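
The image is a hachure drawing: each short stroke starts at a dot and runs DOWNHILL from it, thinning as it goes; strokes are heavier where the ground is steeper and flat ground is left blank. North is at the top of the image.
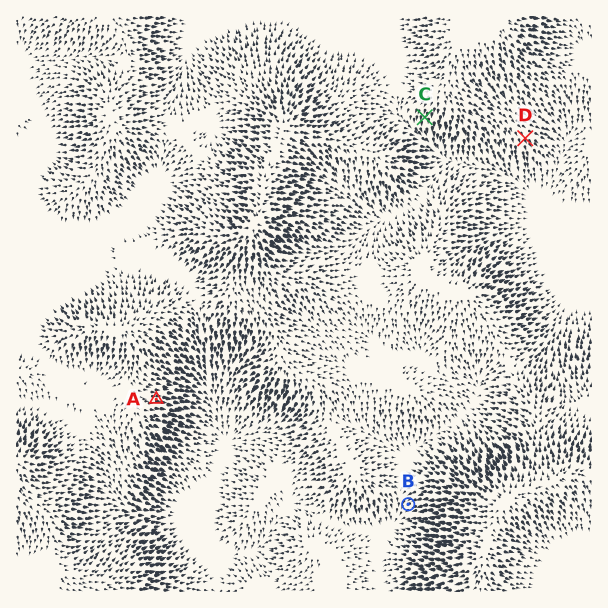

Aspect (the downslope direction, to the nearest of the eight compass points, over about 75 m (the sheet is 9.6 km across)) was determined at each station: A E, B SW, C S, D SE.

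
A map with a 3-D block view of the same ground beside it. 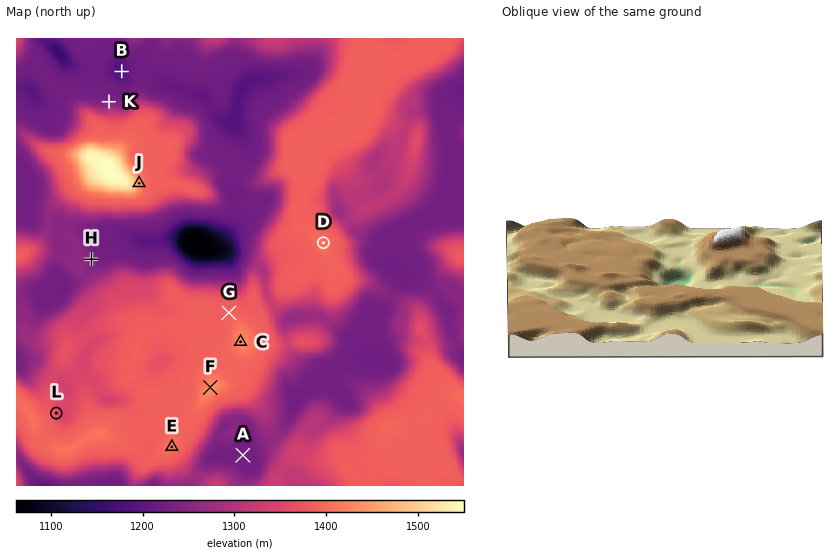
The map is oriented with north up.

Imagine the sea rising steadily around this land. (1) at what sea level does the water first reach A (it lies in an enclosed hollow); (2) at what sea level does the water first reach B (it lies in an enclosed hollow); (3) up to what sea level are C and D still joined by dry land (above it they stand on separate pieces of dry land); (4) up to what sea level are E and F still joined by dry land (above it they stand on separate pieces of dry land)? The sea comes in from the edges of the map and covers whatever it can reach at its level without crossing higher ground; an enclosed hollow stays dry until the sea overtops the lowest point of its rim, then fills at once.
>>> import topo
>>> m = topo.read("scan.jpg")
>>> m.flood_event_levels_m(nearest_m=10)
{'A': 1260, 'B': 1220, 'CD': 1330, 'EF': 1390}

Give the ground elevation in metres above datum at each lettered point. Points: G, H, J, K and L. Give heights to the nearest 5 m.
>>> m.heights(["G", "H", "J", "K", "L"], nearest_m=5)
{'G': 1385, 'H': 1240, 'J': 1445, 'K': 1240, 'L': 1365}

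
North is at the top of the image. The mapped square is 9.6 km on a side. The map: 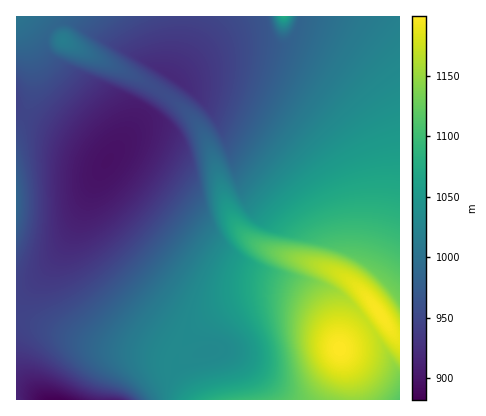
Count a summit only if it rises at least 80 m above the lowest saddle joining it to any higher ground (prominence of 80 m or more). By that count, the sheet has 1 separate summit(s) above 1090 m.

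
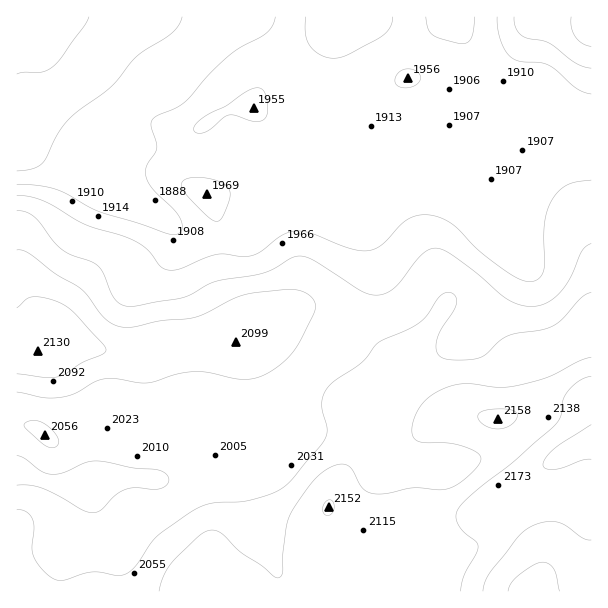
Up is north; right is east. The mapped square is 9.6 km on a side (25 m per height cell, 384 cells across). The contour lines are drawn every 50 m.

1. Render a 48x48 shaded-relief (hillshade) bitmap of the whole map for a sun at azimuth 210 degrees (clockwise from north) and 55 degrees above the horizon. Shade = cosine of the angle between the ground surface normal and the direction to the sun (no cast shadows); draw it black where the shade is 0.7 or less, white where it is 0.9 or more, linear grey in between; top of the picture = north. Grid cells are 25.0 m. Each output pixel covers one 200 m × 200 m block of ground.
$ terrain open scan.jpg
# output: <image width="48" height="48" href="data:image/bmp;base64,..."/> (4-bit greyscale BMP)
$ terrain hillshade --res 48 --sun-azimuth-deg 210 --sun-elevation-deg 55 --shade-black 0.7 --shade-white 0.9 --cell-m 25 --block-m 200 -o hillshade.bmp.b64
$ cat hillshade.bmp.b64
<image width="48" height="48" href="data:image/bmp;base64,Qk32BAAAAAAAAHYAAAAoAAAAMAAAADAAAAABAAQAAAAAAIAEAAATCwAAEwsAABAAAAAAAAAAAAAAABEREQAiIiIAMzMzAERERABVVVUAZmZmAHd3dwCIiIgAmZmZAKqqqgC7u7sAzMzMAN3d3QDu7u4A////AFVnd3d4mZmZmIiImZmZmZmZmaqZiIiIiFVnd3d4mZmZmIiJmZqZmZmZmZmYiIiId2Znd2Z4iIiZiHeJmqqpmZmZmZmId4h3Znd3d3d4mIiIh2eJqruqmZmZqquoiIdmVYh3h3eJmHd3dmeJq7uqqqqqu8y6h3ZVVXd3eIiZh3ZmZWeJq7upqqq7u8y6l2VVVlVmd4mZh2ZlVWeImaqYiJmZmaqqmHZmZ0RWeJmId3dlVWd3eJmHZmd3Z3d5mZiIiEV4iZmIiIiHZmZmd3dlVVZmVmVniquqmXmqqZmZmZmYd3Znd3ZVVniHd3dmeKvLurzcuqu7qqmYiIiIiHZVZ5mZmZmHd4m7u+7bqry7qZmZmZmZmYdmeJqqqru7mHeJq+24iaqZiJmZmZmqqpmIiZqru83duodmibqGaIh3iJmZmaqqqqqZmZmqu83cuph2eIh3iYd4mZmZmru7qqqqmZmZqrupiImYiZqruqmqu6qqq7u6qqqpmZmYiIhlVXiZqd3dy7vN3Lu7zMu6mZmZmZmYdmVDNFZ4iO7ty83u3MzM3cy6mZiIiJmYZUQ0VmZmZd3Lu83dy7zN3cy6qZiIiImIdlRWeId2VLqqqruqqqu8zMu6qZmImZiIdmVniId3ZYmZmYdmeImaqqmqmZmZmYiIiHd4h3d3h4iIhkM0VmZ4iIiJiJmZmHeIiZiIdlZoiYiHZCIjRERWZ3d4iJmZd3d4mZmYdVVniZh2QyI0QzNFZmd3d4iHZmeImZmHZERXiIhkMjNVVERWZVVVZmZlVmeImId1QzRnd3ZDI0VnZlVmVDM0VVVVVniIh2VDM0Z4d2QyNFZ4h2ZmVDI0VVRFVniIhlMiNGiZmEMjRWd4dmZmVURWZlREVniIdkIjRoqqmFQ0VmZlVEV3h2ZmZUM0VniIdTI1aJq7qVVVVUMiI0eaqHZmVDM0VniHZDRWeJq6mFVEQhERNHrMuHd2VDRWd4h2UzRneJqqmDMiERI0aL3tuHiIdmeIiIdlQ0V4iZqpiAABEkZ4rO7smIiZiImZmYhlRWeJmZmYhwACRniazd24ZmeJmZmZmZiHeJmZmZiHZgFGeJmau6l1RFaJmZmZmZmZmZmZmZl2VUV4mZmqqYdmVmiZmZmZmZmZmZmZmZmHZYiZqqqqmZqpmZqqqqqqmZmZmZmZmZmYiJmZmZmqqru7u7zMu7u7qZmZmZmZmZmZmZmZiImaqqqqq8zLqqqqqZmZmZmZmZmZmZmYiIiZmYd4mrupiZmZmaqZmZmZmZmau5mIh3eIh3d3iZmIiZmImau7qZmZmZmrzZiIiHeIiIh3eIiIiZmZmazLqZmZmZq93YiIiIiImZiId4iIiZmZmaqpmZmau7ze7oiIiIiIiIiId3d3iau6qZh2Z4mrzd3v/4iJmZmYh4iIh3d3mry7qphlV4ir3e7//5mZmZmId3iIiHd4m7u7u6h2Z4ir3u7u7ZmZmZmIiIiZiIeImruquqh3eIms3dzdzJmZmZmIiImZmIiJqqqqqph3iIms3cu7uw=="/>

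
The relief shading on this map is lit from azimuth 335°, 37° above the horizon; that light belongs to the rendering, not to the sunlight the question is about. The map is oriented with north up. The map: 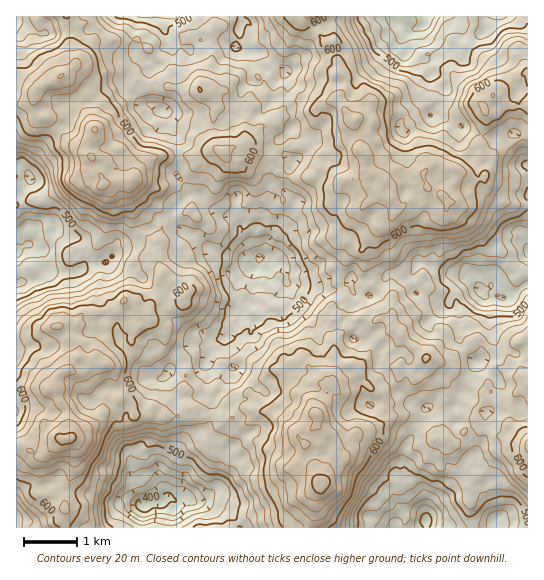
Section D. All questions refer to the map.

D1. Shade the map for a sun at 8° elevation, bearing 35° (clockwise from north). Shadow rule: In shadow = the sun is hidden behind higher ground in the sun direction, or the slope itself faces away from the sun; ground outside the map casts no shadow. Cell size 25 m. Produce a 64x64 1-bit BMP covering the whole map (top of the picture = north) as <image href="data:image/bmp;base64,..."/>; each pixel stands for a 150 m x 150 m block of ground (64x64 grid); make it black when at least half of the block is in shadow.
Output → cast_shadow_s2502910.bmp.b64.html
<image width="64" height="64" href="data:image/bmp;base64,Qk0+AgAAAAAAAD4AAAAoAAAAQAAAAEAAAAABAAEAAAAAAAACAAATCwAAEwsAAAIAAAAAAAAA////AAAAAAD4AAADAAATDPgAAAA4AB8e8AAAD/gAP4/gAQ4fEAA+D4AAH/4AAD4PgAA//IAAPA9AAD/gAAA8D3QAP8AAACAPBgAnhAAAgB8AB+YAAAAAIAAH4AAgAAAAAA/gAAAAAAAAAsQAAAAAAAAAAAAAAAAAAAAAAAAAAADAAAAAAAAAAPAAAAAAAAAAAAAAAAAAAAAAAAAAAAAAAAAAAAAAAAAAAAAAAAAAAAAAAAAAAAAAAAAAAAAAAAAAAAAAAAAAAAAAAAAAAAAAAAAAAAAAAAAAAAAAAAAAAAAAAAAAAAAAAAAAAAAAAAAAAAAAAAAAAAAAAAAAAAAABAAAAAAAAAAAAAAAADggAAgAAAAAciAAABgAAADxADkAf4AAAeQAP4B/5AABAAAeAD/4AgAEABwAf/wAAAIAAAJ/8AAABgAAAB/wAAAAAAAAH+QAGBgAAAA/wAA4OAAAAHwAADgAAAAAeAAAAAAAAAD+AABAAAAAAP8AAAAAAAAA/AAAAACAAAHwAAAAAAAAAMAAAAAAAACAgAAAAAAAAcEAAAAACAABwQAAGAAAAAGAAAB6AAAAAAAMAAAAAAAAAAAAAAAAAAAAAAAAAAAAAAAAAAAAAAAAAAAAAAAAAAAAAAAAARQAAAAAAAAABAAAAAAAAAEQAAAACAAAAeAAAAAcAAAHwAAAAA=="/>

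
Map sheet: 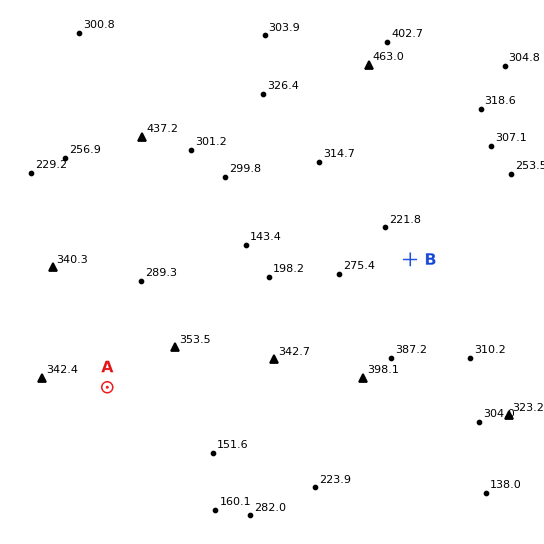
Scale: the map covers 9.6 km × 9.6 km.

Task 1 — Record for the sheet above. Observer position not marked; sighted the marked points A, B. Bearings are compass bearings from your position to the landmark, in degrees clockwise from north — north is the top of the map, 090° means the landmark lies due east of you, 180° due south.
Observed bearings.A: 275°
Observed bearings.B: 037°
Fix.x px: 301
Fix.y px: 404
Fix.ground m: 300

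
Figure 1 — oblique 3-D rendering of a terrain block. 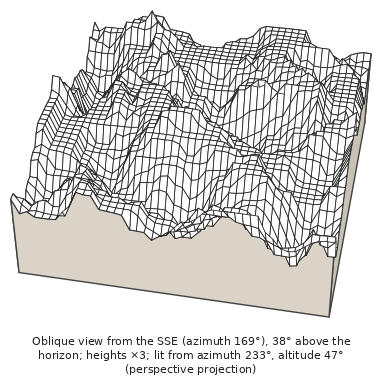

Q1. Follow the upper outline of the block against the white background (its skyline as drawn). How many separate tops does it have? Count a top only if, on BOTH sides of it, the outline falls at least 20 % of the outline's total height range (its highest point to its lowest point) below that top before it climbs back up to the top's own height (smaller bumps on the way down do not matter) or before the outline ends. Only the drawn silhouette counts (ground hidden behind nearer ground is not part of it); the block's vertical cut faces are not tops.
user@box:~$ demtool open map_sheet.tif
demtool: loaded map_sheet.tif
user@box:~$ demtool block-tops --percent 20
1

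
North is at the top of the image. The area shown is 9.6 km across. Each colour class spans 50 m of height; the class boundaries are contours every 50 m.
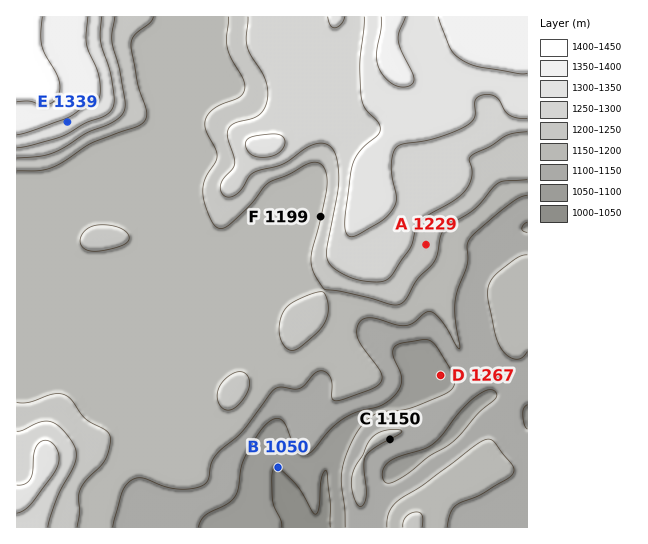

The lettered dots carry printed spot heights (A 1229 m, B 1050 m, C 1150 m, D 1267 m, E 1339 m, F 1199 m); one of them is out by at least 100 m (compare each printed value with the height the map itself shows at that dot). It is D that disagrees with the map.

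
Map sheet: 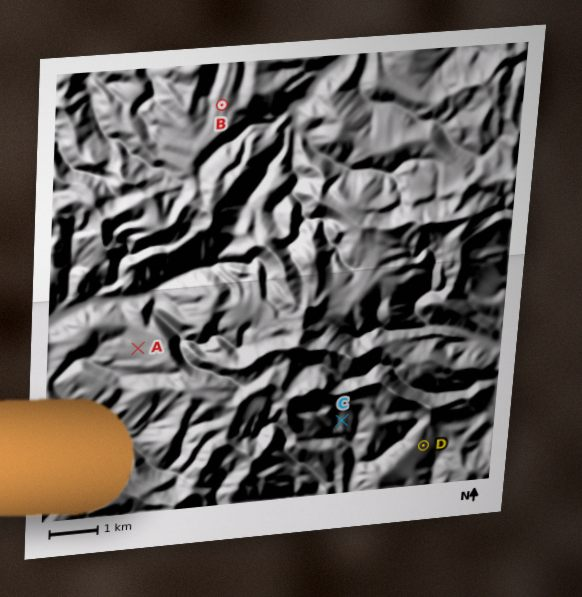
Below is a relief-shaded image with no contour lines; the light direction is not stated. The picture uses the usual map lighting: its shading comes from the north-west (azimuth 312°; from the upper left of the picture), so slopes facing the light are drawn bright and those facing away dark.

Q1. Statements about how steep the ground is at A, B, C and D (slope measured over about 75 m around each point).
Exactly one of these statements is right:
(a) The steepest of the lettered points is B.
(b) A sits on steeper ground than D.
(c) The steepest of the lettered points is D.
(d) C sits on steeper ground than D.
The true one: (d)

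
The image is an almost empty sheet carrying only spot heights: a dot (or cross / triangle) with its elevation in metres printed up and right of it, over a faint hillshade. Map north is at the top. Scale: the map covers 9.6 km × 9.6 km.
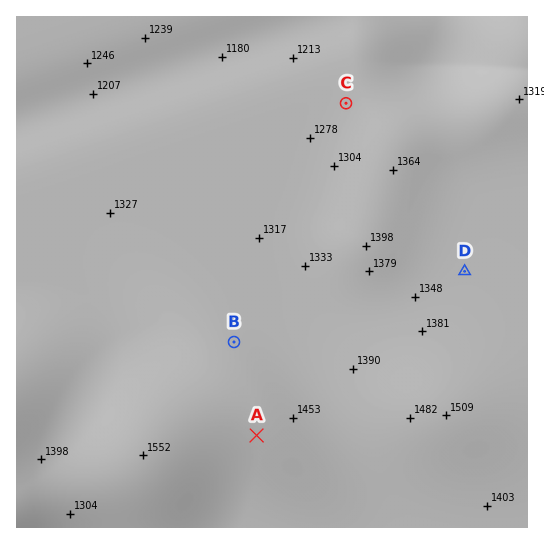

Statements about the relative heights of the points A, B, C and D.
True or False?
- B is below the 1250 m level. False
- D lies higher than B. False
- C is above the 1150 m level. True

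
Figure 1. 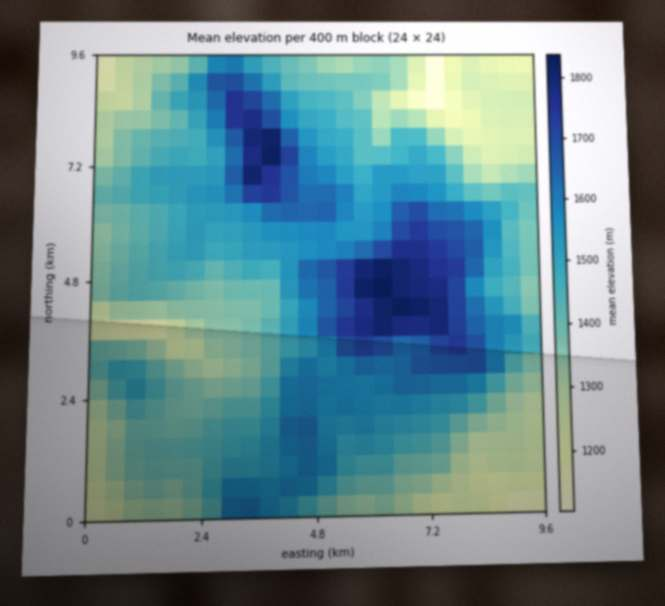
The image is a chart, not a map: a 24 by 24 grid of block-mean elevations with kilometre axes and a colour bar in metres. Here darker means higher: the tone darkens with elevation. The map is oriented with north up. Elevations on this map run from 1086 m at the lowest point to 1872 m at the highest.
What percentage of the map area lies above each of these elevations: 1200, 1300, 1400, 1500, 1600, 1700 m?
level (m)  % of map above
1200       97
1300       83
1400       62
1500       41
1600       19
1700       9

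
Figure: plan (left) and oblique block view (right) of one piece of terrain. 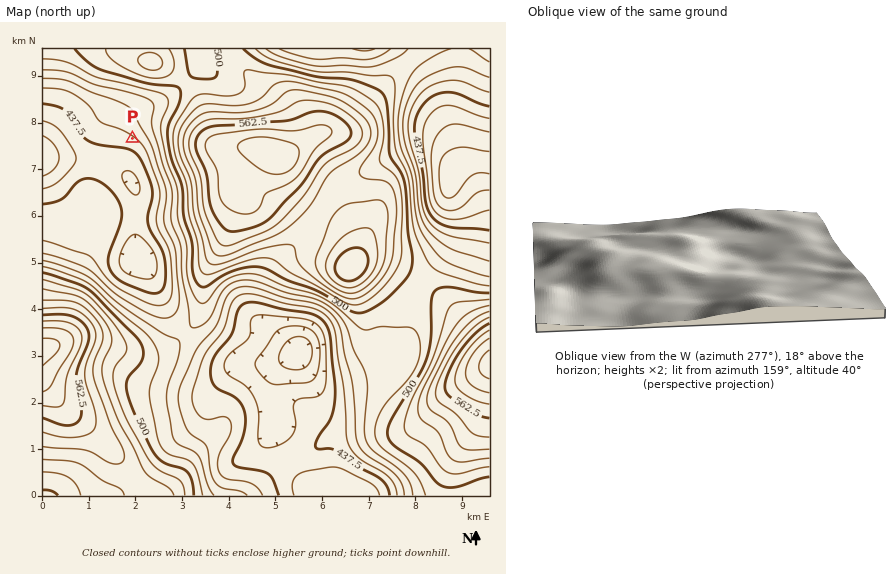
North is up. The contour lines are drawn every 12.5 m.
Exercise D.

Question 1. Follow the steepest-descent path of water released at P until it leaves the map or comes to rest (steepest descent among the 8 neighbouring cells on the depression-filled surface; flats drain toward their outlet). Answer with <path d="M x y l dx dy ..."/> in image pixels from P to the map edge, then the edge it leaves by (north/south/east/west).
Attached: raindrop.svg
<path d="M132 138l-3 4 0 19-13 0-1 1-7 0-1 1-12 0-1-1-44 0-7-3"/>
exit: west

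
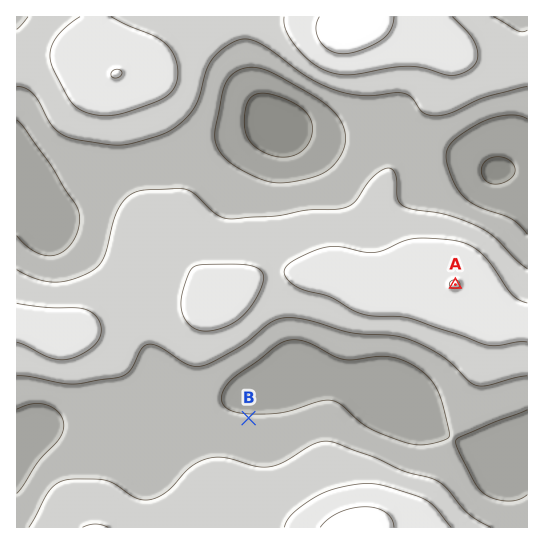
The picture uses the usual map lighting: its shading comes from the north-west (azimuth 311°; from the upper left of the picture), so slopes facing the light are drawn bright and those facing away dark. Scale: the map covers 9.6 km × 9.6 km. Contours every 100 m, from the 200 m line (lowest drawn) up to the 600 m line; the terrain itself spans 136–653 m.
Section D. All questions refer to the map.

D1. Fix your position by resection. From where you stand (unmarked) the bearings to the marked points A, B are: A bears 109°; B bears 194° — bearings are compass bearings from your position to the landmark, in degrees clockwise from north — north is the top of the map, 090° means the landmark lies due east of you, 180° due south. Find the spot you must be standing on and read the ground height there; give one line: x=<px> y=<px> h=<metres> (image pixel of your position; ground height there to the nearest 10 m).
x=296 y=230 h=450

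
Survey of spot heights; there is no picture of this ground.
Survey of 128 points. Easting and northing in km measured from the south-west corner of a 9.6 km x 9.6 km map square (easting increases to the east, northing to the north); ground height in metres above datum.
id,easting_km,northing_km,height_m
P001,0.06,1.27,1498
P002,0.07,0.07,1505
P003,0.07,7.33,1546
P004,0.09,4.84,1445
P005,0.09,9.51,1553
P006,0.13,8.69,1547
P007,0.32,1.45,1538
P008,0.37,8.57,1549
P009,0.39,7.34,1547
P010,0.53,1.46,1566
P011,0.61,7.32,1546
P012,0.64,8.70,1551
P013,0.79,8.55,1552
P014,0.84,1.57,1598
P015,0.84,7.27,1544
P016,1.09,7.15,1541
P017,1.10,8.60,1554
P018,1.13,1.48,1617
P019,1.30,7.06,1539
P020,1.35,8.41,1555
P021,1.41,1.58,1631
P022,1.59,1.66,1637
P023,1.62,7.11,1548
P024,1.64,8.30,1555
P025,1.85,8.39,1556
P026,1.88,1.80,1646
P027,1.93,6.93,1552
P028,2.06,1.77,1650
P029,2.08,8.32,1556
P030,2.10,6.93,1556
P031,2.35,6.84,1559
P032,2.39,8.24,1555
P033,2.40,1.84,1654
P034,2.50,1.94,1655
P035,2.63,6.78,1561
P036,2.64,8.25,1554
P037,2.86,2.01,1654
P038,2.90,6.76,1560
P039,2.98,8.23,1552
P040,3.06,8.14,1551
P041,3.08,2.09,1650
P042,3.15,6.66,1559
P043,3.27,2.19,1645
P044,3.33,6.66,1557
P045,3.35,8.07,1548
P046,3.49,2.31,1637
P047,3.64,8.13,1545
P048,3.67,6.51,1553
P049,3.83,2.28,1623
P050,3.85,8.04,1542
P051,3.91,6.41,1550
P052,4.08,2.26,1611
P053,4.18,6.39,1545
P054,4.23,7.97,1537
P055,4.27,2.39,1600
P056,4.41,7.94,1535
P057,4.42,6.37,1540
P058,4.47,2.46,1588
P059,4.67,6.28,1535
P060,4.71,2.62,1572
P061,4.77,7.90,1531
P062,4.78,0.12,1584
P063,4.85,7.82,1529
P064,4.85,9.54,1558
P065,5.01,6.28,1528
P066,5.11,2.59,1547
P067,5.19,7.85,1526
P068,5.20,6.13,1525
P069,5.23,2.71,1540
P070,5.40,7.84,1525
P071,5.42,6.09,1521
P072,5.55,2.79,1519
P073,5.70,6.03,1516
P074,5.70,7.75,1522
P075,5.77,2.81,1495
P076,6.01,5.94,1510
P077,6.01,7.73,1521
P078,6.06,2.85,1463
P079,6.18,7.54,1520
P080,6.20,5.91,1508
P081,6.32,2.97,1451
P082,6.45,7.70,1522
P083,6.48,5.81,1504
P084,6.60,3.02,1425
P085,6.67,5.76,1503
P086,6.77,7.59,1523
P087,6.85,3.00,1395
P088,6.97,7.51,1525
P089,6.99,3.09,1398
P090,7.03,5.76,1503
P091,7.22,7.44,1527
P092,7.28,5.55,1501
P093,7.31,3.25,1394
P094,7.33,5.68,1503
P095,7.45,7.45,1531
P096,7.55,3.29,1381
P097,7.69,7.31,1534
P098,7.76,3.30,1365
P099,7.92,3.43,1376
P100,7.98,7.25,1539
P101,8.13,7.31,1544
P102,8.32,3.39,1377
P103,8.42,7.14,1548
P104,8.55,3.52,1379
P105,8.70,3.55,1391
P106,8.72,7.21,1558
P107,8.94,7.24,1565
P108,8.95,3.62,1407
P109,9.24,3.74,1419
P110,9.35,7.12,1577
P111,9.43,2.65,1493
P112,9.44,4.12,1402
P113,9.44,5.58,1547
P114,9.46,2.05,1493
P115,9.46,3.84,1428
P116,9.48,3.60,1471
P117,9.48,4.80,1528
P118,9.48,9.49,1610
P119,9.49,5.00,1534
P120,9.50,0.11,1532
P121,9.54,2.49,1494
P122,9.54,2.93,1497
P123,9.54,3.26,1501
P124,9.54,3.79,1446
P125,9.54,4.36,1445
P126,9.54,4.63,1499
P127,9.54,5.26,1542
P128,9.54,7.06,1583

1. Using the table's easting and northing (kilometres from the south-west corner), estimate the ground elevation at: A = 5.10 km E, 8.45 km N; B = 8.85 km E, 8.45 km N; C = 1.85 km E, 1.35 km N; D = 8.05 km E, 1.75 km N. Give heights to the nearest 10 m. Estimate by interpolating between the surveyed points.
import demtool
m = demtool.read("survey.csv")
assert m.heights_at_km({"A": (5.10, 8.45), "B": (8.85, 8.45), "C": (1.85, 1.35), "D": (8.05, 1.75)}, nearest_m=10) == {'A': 1530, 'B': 1580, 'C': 1640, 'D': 1470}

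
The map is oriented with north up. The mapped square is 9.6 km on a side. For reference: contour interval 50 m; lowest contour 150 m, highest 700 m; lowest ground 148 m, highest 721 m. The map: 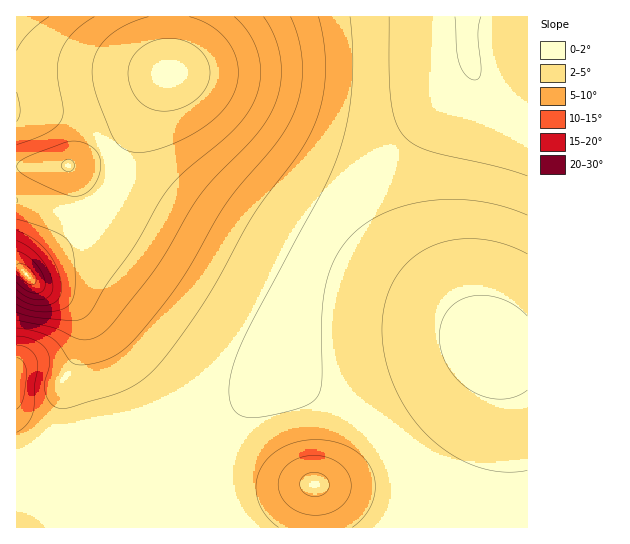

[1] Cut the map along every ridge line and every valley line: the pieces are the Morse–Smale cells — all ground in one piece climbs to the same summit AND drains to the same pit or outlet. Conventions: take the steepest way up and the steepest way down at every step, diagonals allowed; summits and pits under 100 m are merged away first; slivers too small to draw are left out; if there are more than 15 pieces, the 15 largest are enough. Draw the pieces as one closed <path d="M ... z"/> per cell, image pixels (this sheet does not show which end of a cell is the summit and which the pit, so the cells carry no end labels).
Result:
<path d="M527 16l-357 0-1 57-10 12-28 44-14 15-23 13-24 8-54 2 0 100 7 4 16 16 31 17 7 9 4 9-1 27-9 21-10 13 0 32-2 12-19 39 14 5 28 0 52-7 27-7 25-9 15-8 49-41 23-24 4-6 11-48 11-35 10-27 19-33 44-53 49-50 47-44 4-9 11 17 18 18 17 11 10 1z"/><path d="M473 69l-5 10-47 44-49 50-28 32-19 25-16 29-10 27-14 45-5 30-7 14-59 56-20 13-17 8-43 12-36 5-44 2-13-4-6 15-3 24-6 22 502-1 0-409-10-2-17-11-18-18z"/><path d="M169 16l-152 0-1 150 54-1 24-8 23-13 14-15 28-44 10-12z"/><path d="M18 268l-2 1 0 174 13 18 10 6 20-40 2-12 0-32 10-13 9-21 1-27-4-9-7-9-31-17-16-16z"/><path d="M17 444l-1 83 9 1 3-5 7-41 5-15-9-4-10-10z"/>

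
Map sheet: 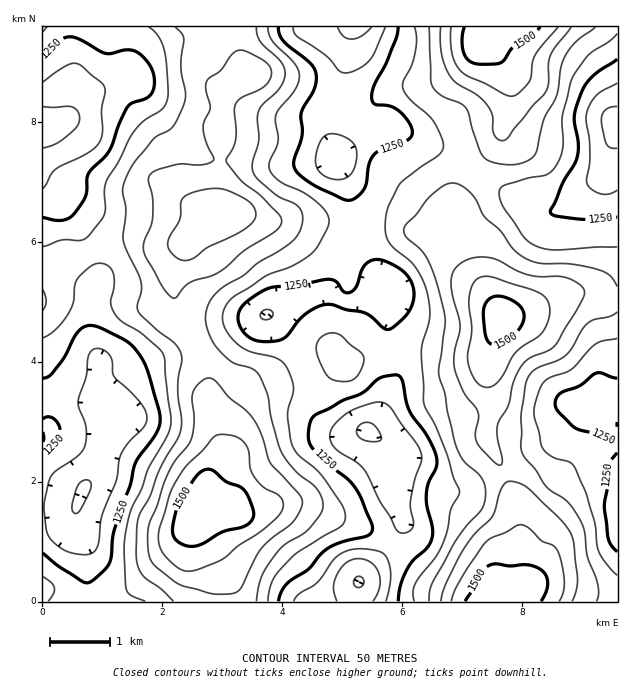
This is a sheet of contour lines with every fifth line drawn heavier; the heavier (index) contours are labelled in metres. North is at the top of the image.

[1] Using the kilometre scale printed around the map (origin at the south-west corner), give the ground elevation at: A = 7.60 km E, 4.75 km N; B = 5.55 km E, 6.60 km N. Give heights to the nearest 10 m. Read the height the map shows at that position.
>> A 1520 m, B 1280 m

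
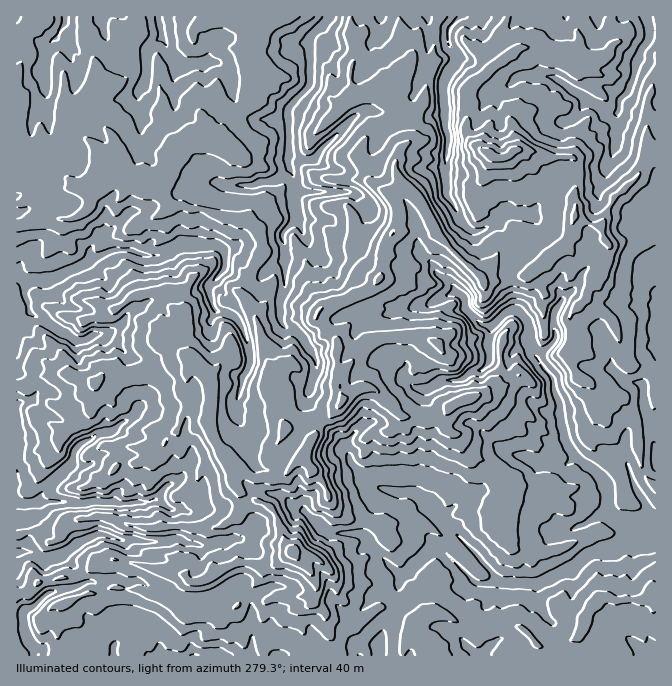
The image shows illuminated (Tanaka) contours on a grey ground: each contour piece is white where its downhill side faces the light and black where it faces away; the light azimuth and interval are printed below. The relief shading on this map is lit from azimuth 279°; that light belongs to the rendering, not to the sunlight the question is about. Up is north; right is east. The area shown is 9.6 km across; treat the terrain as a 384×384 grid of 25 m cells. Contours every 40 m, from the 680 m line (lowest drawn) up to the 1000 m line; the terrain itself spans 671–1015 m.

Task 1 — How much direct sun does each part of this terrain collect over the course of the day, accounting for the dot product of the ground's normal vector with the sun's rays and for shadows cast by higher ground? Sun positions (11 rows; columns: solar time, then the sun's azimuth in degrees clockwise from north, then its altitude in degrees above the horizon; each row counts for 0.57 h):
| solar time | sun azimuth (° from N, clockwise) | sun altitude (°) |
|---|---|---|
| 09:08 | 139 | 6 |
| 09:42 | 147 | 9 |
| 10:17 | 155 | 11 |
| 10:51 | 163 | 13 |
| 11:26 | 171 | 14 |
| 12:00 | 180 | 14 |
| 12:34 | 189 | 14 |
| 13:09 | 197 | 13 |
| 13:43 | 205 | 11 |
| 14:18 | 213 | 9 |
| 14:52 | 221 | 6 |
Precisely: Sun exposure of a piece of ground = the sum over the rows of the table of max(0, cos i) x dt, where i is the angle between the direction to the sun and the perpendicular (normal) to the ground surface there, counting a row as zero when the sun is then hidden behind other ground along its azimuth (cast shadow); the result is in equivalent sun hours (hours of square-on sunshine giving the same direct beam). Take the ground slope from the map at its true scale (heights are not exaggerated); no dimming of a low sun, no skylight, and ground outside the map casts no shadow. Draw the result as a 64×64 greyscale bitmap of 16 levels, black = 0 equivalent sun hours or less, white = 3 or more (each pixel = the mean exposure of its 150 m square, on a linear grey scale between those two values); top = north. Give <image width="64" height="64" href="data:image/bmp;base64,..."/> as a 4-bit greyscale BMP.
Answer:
<image width="64" height="64" href="data:image/bmp;base64,Qk12CAAAAAAAAHYAAAAoAAAAQAAAAEAAAAABAAQAAAAAAAAIAAATCwAAEwsAABAAAAAAAAAAAAAAABEREQAiIiIAMzMzAERERABVVVUAZmZmAHd3dwCIiIgAmZmZAKqqqgC7u7sAzMzMAN3d3QDu7u4A////AFOWiHZ2ZomN/O7sqYmYmHdmhWZ4d3UmtEZ5h4l4iHV3Rtl3ZolleJmLvtuXeJiHiWmYdmdkQ2u6RGZDRnh1R5hZuoh3eIdnmK2pyZiIiIeoipmWVmRHt1iqdEM1Z1R5iVeJmGd3d3eL3NurmImru6lkaahVeKlTMzMyJXZnZ4iIghiriYd3ispVVVipmnm/tHhFh1NEQzRDIiE3hEeIiIfsIDarqqvMhnd2VFlpyoiGpnQiNERDMkMyI0MyRHdneDjFABNJmGR4z+uGWXISWKupiIUkRkQyERITIBIiIzI0JVnKhWRHerymfel33d3MfoZVZTJWdlSGZ4dkESIhIjIxAAA73cvKdDMjfu6+//m5RmU0lCMzSVfNzKhlMhESIiAAAVRXYxE0QyECQhW/l2ESRluqMROUW7u6vLhSEjMgVIphAAAAAhEAABETZmVBAUVDqpqkSUSqqHZWrKdlVDPKhspAAAA0MSaZZERDMBAAE0ioZWq0S8uWZkECi6hmZiUlfOt6//7v66vut0ZAAANomnVWeDSqmXZlZ1ICVWZmVTNGm+pBAAAAESiphyABOLljI1VCSpdmZmaIq4Q1ZmYQAQAAAAAAABM0VHrJICXNhUMjRTSXZlVmeImoiHaah3dUIjAAEhEHuYeJmEE3hYlURDIiWYiFRFZmd0RoZnZZaYWd7/ybznE3hot1ac7fkzRERniph4l2Vmd4d4RWZIpouBAVjdqpyER3d2mp3M+TREeZmZmJiphmYzMhJFh1lHidcREmqqq7pXiodEQ5yFVUiZmZmau7mFMhABM0ildyeYrmiEI1ZqmnaqU0eVSUITW7vLuqvMl0IRNndGq2WHVleJgkmId3iamaQkRXlDd1WIve3bvMqGRYq4ZGq3eYdmZnnYERETVJirlDREOIRbqnnN7tzMyoaKqoZVipqoZmeZdI/mEEZUV5t1Q2ZWdSbPskZ8rcpjSKmYaFV3iZl2Z4Y1eLzYISNHZmUzZnQzNu/qd5m6qqicqYeUVod4eIV2RKmHi6yVRlV1ZjVWVEIljtzdtSEVrvu6hzV2doeIhIlVM2h5h5l3eHVmY1d1UxNGz+tTIBInvKmFilaqmHh2i7Z4d6l4q5d3d2eUaHVWJXU7tCISAAACRorYWcuXcyViWqu4VoiJmHiIZlQ1ZlhDVTATRJuCAAATW3JXmFQzenVlVCATZUV4h4hHqSQ1h1NDdDV5es/4AAEREXyDM0uqg1UjABABFGd4cxSXNjNCFoU3ZEaJvrqSAwETrZmoiGM0IEIAAAF6mXQRAVNFMAEmVzaZq5m4MjMWUjUUd1WHZTQVIAAABGZ4dCECIVUQAXxzMliaqWOHVyV1OlJWZpdnZEIBXYd0NVQ1YxMRZSAX1xJTESEQACUhEHlXSHZXhmZVEFzHrfpVM0ZVIQR0MXmoUzVCAAAAABVxAohYiJllV4VacQFHe3FDZFUSaWNUZje6hmZSAAABX+glu4JZlzNDU2IBaFECq1QzEyZXIlMhECe8uqmEABM7///J1iWHdmd0QiMAAAESRENSInMiRCMQABSsqrq2Jqyu//lqdIqHZ4VVQhAAEQAAAGtAAUMzQxAAEUmHZ1Od11e8ysrHeYZmh5mGMQEREAAAA5MkVyIzEAIzE0V3W/6hRlRaqpo1l2eIaamnQhEAAAAAEjJIg0USRERGh1Kt6RE2ZCSaiHaId3uGq6dnUxIxAAABQ0VTYyZ3ZEV1aMyBAkV2QjqGiZqIe8l5iqed7JmUNGm5hjJQNmVTM5qZuiABMlZTEph3NHh7zbvNqXa93Lzs3buFZwFmRFQiR2iTECIBMzREd4hDVWNYmJzrtySaq6u5hlRXMkRWYyJGaVIhe4MRJWZ5MnZmZ0MiNaq7dUaJd1MzRUM2iZhCNnR5MiSHiXiGZUUQV2Vmd3d3fIrMqEQzMyITREUhEQF8dJUhJ3iJqZdlQiFrqHdWaIdouKmXdlQxAAATVUMzWudJYTQlaImYiGU1Qha6iHdmVEWIVEaHZnm6lTBGq6iYMEUANCNIqqmIZlZCEUqIdmVFVUQzNGh4mrzNpUYgBGUSUhIjJoneyaiHZlIRFYVVVFVlRVNFWIiJqXVUUxF5hTQ1ZnQlrNzMmpmGhiEkhVVEVmRURFVWmqlkRnZaxCI1UzV3hienIEhjEAE1IkRVVkeHVGRERURWZDNEZlesMSRUIEZ1NSAAAAAAATIzREZVV2RGRENEM0RERCEUVUqzEkUiESJWAAAAAAACNEM0NlRVRGRERFUzRUNEVERUM6xBEkREEjMQAAEjMhFRJDRHZFVFVEQ0VURURDWstlMyOdlWdUaDRCABEkV4gQNkREVjRFVmVDM0RENFRnmLYyVTeqllRVNWVCITIzMSSmQkZENFVFeJc0UzMzRFaLu2IjIzVndkQ1VmUhIiESqkd0NVM1VEREWXVTIiI1ZlWKZFM1M0WHRUISiYUQAVupu5UzZkVDREM1ZUMQASZmQyJFUWZTMkdWghAnq8usyphlRTJZdCJFM0ZVI3mGh3ZTETRDNGQjJGNkJFJqmKqFRHqWRVRTFHU0ZmMlq7iHZWZTNVMkQzMzUyKZQyN4YiNDNapTRZVFdDVlmEZ3eVVWd3hlNYZVNFNERIIjMhIiNFQ0aoRJq1RURlRVZ2aJqHd5zbhERUU0QjNjEBNTIjU0UzMkVkZoZmVENFVnVFZmVUV53YREMyRBE7cRIkYxE0NTMxFG"/>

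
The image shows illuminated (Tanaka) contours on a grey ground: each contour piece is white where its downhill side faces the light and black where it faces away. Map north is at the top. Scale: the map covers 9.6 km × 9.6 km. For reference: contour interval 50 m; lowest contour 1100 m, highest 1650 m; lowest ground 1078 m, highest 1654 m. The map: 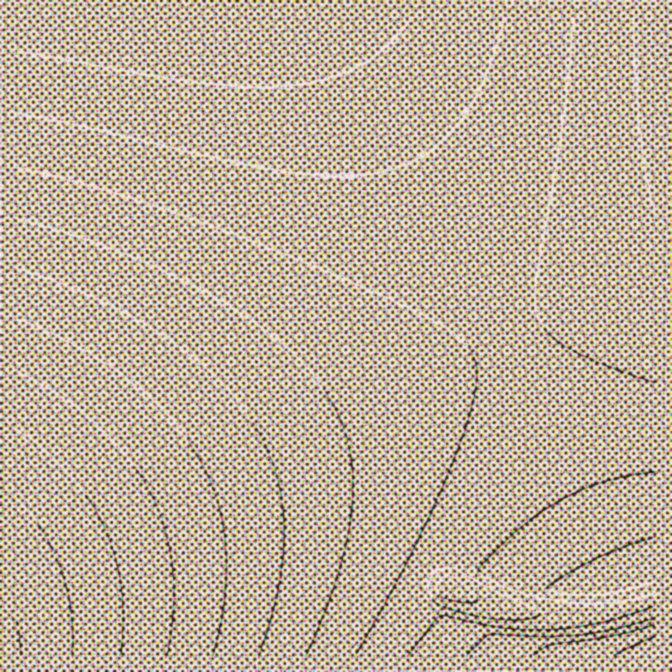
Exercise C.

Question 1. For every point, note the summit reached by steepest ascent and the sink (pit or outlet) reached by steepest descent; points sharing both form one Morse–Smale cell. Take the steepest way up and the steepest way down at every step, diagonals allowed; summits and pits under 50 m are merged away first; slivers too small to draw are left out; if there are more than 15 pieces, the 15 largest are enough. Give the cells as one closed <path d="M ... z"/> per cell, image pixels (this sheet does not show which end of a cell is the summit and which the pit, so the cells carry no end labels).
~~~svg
<path d="M334 16l-318 1 1 549 172-83 176-79 141-66-87-175-45-81-33-57z"/><path d="M655 16l-321 1 40 65 45 81 88 175 110-54 39-22z"/><path d="M507 339l-318 144-172 83-1 24 2 1 79-27 58-15 55-10 50-5 40 0 50 7 34 10 41 22 9-9 10-5 16 0 32 15 42 12 61 2 22-4 1-2-9-15-36-87z"/><path d="M300 534l-40 0-71 9-81 18-88 28-4 3 0 63 460 0-22-22-14-10-16-18-3-8 0-13 5-10-2-3-29-15-27-10-26-7z"/><path d="M655 263l-38 21-111 54 52 109 51 120 10 16 11-2 26-9z"/><path d="M428 574l-4 1-3 9 0 13 3 8 16 18 14 10 23 23 179-1 0-45-4-9-28 8-29 5-23 0-2 2-33-2-30-5-29-8-33-15z"/><path d="M460 559l-16 0-10 5-8 10 39 22 42 13 30 5 33 2 2-2 35-1 46-13-9-24-27 8-22 4-50 0-48-12z"/><path d="M655 573l-11 4 10 22 2-1z"/>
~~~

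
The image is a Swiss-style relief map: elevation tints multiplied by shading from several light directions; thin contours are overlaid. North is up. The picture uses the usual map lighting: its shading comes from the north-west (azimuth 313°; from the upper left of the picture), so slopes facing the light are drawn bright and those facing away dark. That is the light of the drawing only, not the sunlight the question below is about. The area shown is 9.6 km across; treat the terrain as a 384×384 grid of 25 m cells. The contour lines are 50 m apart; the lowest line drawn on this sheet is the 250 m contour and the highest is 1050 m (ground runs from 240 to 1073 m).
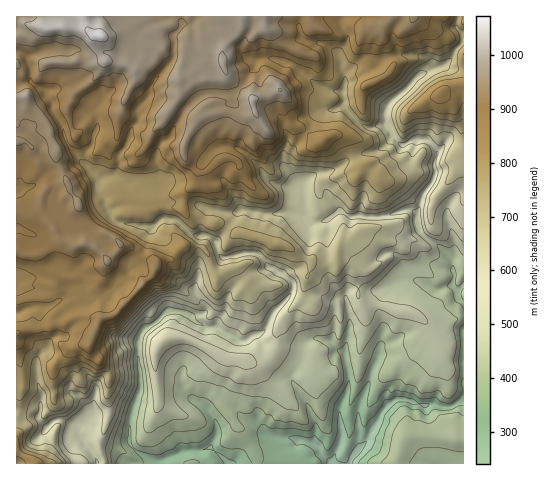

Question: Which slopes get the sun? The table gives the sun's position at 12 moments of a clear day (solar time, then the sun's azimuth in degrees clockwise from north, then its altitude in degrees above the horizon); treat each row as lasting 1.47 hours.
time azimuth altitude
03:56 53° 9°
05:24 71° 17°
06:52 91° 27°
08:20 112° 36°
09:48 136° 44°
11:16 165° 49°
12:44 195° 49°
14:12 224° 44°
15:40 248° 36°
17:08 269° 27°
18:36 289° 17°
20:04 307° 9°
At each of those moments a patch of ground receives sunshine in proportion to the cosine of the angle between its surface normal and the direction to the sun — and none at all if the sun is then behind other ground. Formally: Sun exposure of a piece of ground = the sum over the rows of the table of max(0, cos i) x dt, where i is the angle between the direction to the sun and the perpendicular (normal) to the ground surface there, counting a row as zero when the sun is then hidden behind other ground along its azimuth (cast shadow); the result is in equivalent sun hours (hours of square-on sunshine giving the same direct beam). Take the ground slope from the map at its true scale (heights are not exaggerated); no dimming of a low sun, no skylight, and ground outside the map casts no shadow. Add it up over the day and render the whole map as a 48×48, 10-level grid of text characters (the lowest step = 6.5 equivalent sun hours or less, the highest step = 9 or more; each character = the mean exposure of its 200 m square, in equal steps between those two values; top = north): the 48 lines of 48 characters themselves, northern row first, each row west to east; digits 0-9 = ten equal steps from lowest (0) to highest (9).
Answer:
777778887688888878888888888888887788777888888886
788888887668888888788888888877888768788888998756
889999999878888877888888889988788997899889999986
898877789988888877888887898998764787999989999993
686666678778888887888887687789997668988876788966
778999988998889857888887665446899878888789987547
978988888988888668888887766545689877866899820014
648888889887897788899998667854778886679998101468
665787898877896888987788767886688767899970027888
885688888878977679778888888998678977877800489998
888378878888766788688888886788876653886436999999
888638778889867896788888897688665564287259899999
888855787788667986888999889768975567412158888888
888843997888579756889889889986778899987537315858
998873787886689688888763698977799999886453664468
888887579988897789888888368878999997667767786488
888885358888998889988988846748998766887777873588
888887547778887778888889852877766788898877893389
887888656788887877899879983267767889989999980798
788888755788888888899988999777778799879999925988
888888854688888888657897889987888879889997727878
888888971378999778887554445556789855444311238778
888888886004677432888887766666777776555788138779
888888778830356785155978877654677778888888408978
888888887887433677654489999875466778888988864888
888899989789875368987375217999767788888779889788
999888988888787787877523664899988888888898988878
888888888998768888857889873279888998999988888778
888888888987668888846898888634898898999877789988
888888888886687678557998889993788897777767777767
888888888866877777758988988962887876877777778877
878788765568786655677989999738998886888888777876
688887887887886000157878999489999876888899987788
688899778878850012224488897698999977798799888877
899867778756700477533446756888887887788788888876
988687888563302899986553367888877687888788888887
887579898657304898888887888888888767888788888887
876789889865205888778899888988888765887788888886
876888758776303788778899999888888874886898888987
866987875688604778888889999888888895877989989987
886775783798604777888788999987898995868889999898
985787786888405876678788999988688885878741376784
876889867687226887656788988999869767789456534225
766758766687248998887688788999968867787567766887
687477776787268998999678878899987867885577888888
653576777886489989999589988777778877876678899888
500434668786489998765689888887766968745678888999
974422767778867766677678888888885888556788888888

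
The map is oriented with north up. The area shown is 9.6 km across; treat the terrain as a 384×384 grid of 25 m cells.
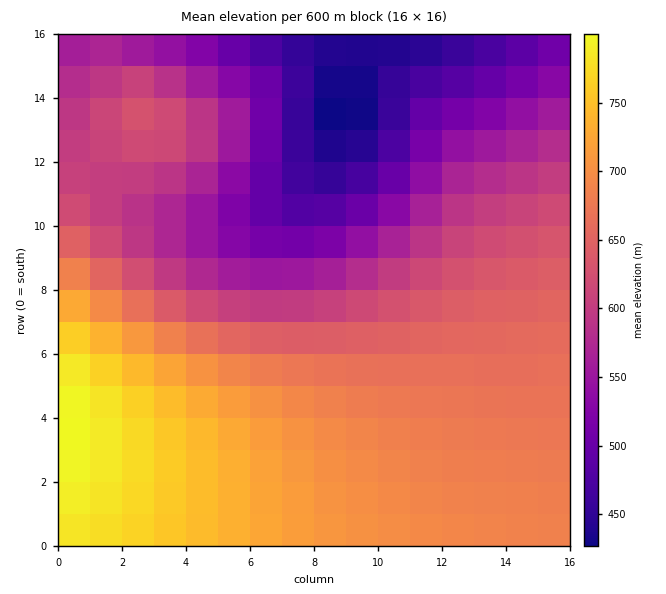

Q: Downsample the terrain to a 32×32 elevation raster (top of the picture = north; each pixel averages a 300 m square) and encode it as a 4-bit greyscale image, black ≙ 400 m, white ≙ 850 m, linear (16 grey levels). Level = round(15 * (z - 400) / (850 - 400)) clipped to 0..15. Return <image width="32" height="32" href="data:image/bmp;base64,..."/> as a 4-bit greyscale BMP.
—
<image width="32" height="32" href="data:image/bmp;base64,Qk12AgAAAAAAAHYAAAAoAAAAIAAAACAAAAABAAQAAAAAAAACAAATCwAAEwsAABAAAAAAAAAAAAAAABEREQAiIiIAMzMzAERERABVVVUAZmZmAHd3dwCIiIgAmZmZAKqqqgC7u7sAzMzMAN3d3QDu7u4A////AN3czMzLu7u6qqqqqqqqqqrd3czMy7u7uqqqqqqqqqqp3d3MzMu7u7qqqqqqqqqZmd3d3MzLu7u6qqqqqqqZmZnd3dzMy7u7qqqqqqqZmZmZ3d3czMu7u6qqqqqpmZmZmd3d3MzLu7qqqqqpmZmZmZnd3dzMu7u6qqqqmZmZmZmZ3d3MzLu7qqqqmZmZmZmZmd3czMu7qqqqmZmZmZmZmZnd3My7uqqpmZmZmZmZmZmZ3cy7uqqpmZmZmZmZmZmZmdzLuqqZmZiIiIiImZmZmZnMu6qZmIiIiIiIiIiIiJmZu6qZmIh3d3d3eIiIiIiIiLqpmId3dmZmZ3d3iIiIiIiqmId3ZmZVVmZmd3eIiIiImYh3ZmVVVVVVZmd3eIiIiJiHdmZVVERERFVmZ3d4iIiId2ZlVURDM0RFVmZ3d3eIh3dmZVVEMzMzNEVWZ3d3d3d3ZmZVRDMyIzNEVmZ3d3d3d3ZmZVQzIiIjNFVmZmd3d3d3dmZUQyIiIjNFVmZmZ3d3d3d2VUMiERIjRFVVZmZ3d3h3dmVDIhERIzRFVVVmZ3eIh3ZlQyIRESI0REVVVmd3iHdmVUMhEREiMzRERVVmd3d2ZVRDIhERIjMzNERFZmZ3ZlVEMyIRESIiIzM0RFZmVVVUQzMiEREiIiIjM0RVZmVERDMiIhEREREiIjM0"/>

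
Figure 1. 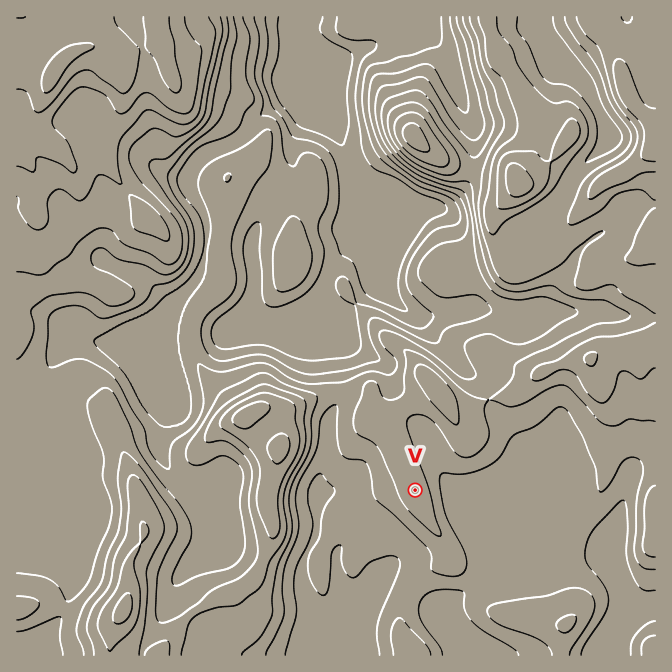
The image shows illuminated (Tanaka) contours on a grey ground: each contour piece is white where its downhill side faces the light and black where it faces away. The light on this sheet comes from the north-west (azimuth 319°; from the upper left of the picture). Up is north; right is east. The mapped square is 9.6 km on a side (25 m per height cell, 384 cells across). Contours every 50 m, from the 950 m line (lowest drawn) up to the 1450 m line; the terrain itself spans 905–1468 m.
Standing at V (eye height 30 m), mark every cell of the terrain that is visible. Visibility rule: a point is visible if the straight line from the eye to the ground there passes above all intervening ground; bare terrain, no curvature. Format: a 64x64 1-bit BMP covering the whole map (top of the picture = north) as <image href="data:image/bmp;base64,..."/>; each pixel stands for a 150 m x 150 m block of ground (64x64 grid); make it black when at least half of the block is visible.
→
<image width="64" height="64" href="data:image/bmp;base64,Qk0+AgAAAAAAAD4AAAAoAAAAQAAAAEAAAAABAAEAAAAAAAACAAATCwAAEwsAAAIAAAAAAAAA////AAAAAAAAe8P/8/8AAQA/gf/z/gABAD+B///8BgEAHAD///v/AQAcAf//4/+BABwD//8D/4MAGAf//wH/xwAYAP//gf/GABAA///j/4YAAAB///P/BgAAAH////8HAAAAP/+//wcAAAA//v//BwAAAD/+//+HAAAAf////8cAAAB/////wwAAAH/////jAAAAP////+MAAAA/////8wAAAD/////zAAAAPv//P/8AAAAef/w//wAAAB45+D//AAAAPhPwP/8AAAD+A/B/4wAAAA4B4H/jAAAAAgHAf+EAAAAAAYA/wAAAAAAAAD/AAAAAAAAAAcAAAAAAAgAAgAAAAAAEAAAAAAAAAAAAAAAAAAAAAAAAAAAAAAAAAAAAAAAAAAAAAAAAAAwAAAAD/wAADAAAAH/+AAOEAAAAT/8AD8QAAAAPnwA/yAAAAAeHAD/IAAAAB4MDj8gAAAADwweHyAAAAYPyMwHIAAAB4fgzAYwAAAD5/z4DnAAAAP3/PgeOAwAAxj/2H4cDAACCB/x/gYAD4AMDfH+AgAfAAYMIf8BADwABgQB/8EAcAAABMD/8ABgAAAM4P/4AEAAAHDw//wAAAAAcH/3/AAAAABgf/f8AAAAAGA85/wAAAAAQBxm/AAAAAAADAf+AAAAAAAABn4AAAAAAAAEfz8AAAAAAAw/AQAAAAA=="/>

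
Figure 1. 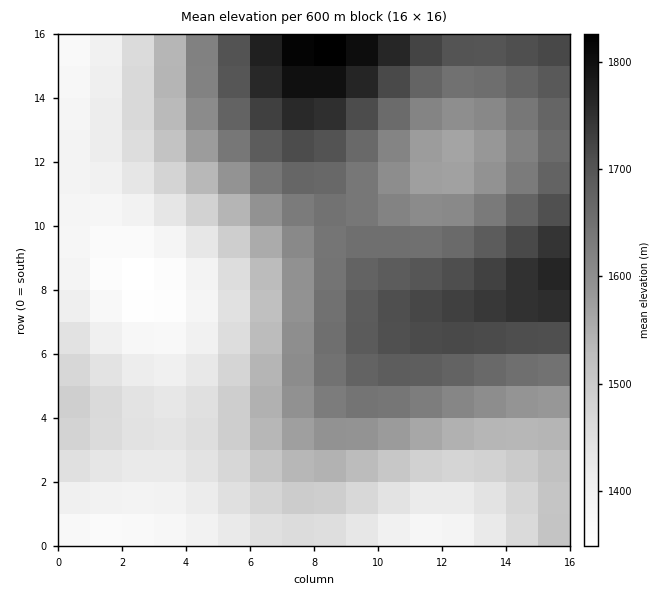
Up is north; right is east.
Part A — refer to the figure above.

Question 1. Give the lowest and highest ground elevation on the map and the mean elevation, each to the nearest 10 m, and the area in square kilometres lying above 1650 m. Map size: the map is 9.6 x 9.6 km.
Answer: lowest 1340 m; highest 1830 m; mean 1560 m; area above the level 26.6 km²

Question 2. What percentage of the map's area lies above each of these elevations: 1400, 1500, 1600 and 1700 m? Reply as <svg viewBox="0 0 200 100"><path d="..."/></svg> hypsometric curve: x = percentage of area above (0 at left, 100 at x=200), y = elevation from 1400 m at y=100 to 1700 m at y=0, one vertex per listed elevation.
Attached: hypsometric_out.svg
<svg viewBox="0 0 200 100"><path d="M174 100l-54-33-36-34-54-33"/></svg>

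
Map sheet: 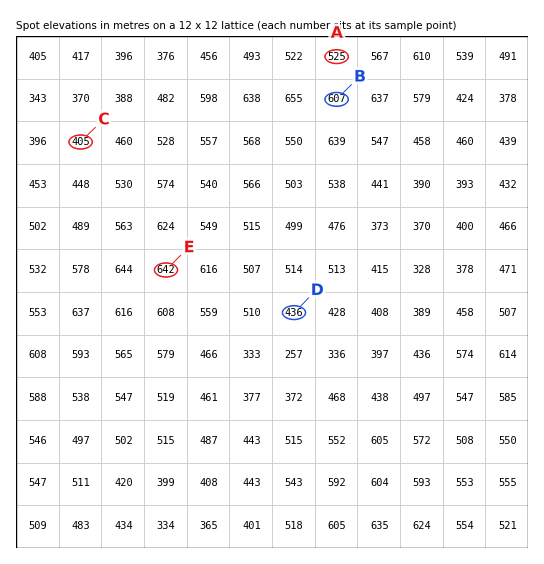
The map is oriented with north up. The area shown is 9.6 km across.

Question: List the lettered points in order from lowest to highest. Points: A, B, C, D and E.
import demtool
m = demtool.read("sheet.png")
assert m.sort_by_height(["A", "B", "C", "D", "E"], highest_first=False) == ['C', 'D', 'A', 'B', 'E']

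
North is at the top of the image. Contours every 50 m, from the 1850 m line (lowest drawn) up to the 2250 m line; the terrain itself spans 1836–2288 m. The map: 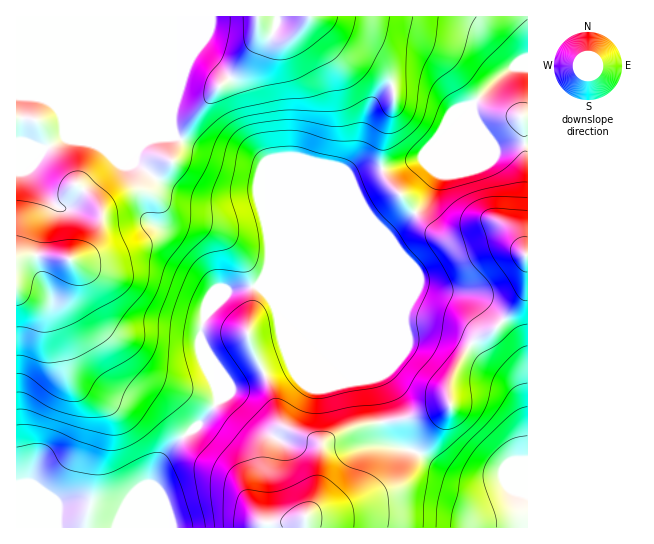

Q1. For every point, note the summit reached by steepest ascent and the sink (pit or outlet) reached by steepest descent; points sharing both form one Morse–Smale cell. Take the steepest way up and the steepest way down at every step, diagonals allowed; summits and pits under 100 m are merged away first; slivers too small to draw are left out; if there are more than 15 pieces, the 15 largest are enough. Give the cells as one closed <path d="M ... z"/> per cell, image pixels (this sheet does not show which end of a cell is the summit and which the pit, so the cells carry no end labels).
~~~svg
<path d="M182 140l-7 11-3 10-5 2-24 25-24 8-16 13-4 26-4 8-10 10-11 6-43-4-15 4 1 269 151-1-16-40 3-16 13-21 31-25 20-26-6-18 0-8-13-36 4-20 23-26 32-6 10-18 0-29-5-27 0-45-17-7-36-7z"/><path d="M471 107l-44 44-5 8-51 12-21 8-7 16-72 72-12 19 10 9 7 14 49 48 48 21 9 45 35-7 33-11-2-8 1-14 14-28 15-18 15-6 24-25 8-15 3-25 0-121-15 0-15 4-4-1-15-22z"/><path d="M527 16l-217 0-5 7-14 13-12 0-6-3-10-5-5-8-1 18-6 15-14 18-24 22-18 24-14 22 30 13 36 7 17 7 0 45 5 27 0 33 74-76 7-16 21-8 51-12 5-8 44-44 8 19 15 22 4 1 29-5z"/><path d="M177 16l-161 1 1 242 14-4 43 4 11-6 10-10 4-8 4-26 16-13 24-8 24-25 5-2 8-19-8-12 0-19 5-24z"/><path d="M278 311l2 18 9 26 0 7-44 21-14 4-14 14-12 17-28 23-18 22-7 16 0 8 17 41 136 0 0-11 10-15 2-9 6-50 24-14 34-7-8-44-48-21z"/><path d="M381 423l-15 1-19 5-24 14-6 50-2 9-10 15 1 11 222-1 0-30-22-20-43 0-9-2-37-23-27-7-6-8z"/><path d="M527 267l0 18-6 16-28 30-15 6-10 10-9 15-11 27 3 16-34 11-34 5-2 2 3 14 9 10 24 5 24 16 17 8 45 0 24 20z"/><path d="M309 16l-131 0-1 71-5 24 0 19 3 5 6 4 14-22 18-24 30-28 13-23 2-22 5 8 10 5 6 3 12 0 14-13z"/><path d="M258 285l-31 6-23 26-4 20 13 36 0 8 6 18 12-12 14-4 44-21 0-7-9-26-3-19-8-15z"/>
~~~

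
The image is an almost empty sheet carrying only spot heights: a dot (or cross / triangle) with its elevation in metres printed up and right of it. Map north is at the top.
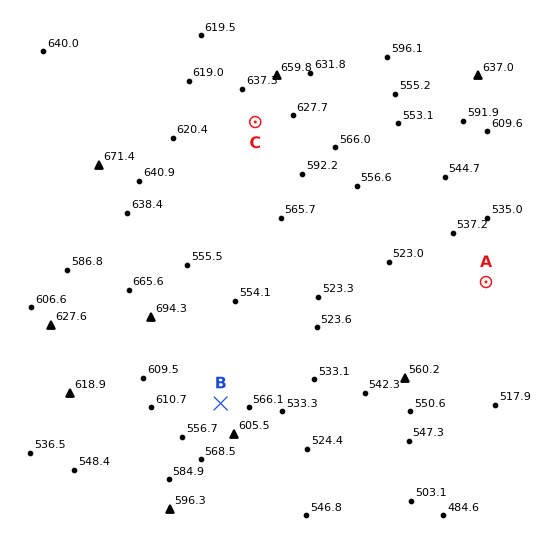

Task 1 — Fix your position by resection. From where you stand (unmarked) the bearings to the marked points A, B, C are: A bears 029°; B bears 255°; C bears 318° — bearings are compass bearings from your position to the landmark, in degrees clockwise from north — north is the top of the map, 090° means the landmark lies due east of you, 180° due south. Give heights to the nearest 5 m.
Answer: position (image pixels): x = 453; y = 341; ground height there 535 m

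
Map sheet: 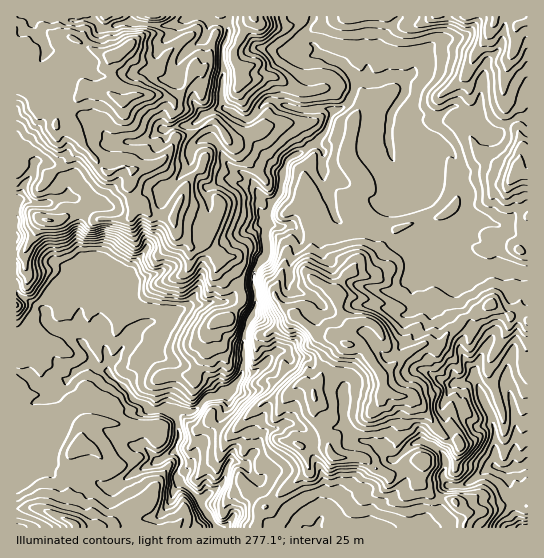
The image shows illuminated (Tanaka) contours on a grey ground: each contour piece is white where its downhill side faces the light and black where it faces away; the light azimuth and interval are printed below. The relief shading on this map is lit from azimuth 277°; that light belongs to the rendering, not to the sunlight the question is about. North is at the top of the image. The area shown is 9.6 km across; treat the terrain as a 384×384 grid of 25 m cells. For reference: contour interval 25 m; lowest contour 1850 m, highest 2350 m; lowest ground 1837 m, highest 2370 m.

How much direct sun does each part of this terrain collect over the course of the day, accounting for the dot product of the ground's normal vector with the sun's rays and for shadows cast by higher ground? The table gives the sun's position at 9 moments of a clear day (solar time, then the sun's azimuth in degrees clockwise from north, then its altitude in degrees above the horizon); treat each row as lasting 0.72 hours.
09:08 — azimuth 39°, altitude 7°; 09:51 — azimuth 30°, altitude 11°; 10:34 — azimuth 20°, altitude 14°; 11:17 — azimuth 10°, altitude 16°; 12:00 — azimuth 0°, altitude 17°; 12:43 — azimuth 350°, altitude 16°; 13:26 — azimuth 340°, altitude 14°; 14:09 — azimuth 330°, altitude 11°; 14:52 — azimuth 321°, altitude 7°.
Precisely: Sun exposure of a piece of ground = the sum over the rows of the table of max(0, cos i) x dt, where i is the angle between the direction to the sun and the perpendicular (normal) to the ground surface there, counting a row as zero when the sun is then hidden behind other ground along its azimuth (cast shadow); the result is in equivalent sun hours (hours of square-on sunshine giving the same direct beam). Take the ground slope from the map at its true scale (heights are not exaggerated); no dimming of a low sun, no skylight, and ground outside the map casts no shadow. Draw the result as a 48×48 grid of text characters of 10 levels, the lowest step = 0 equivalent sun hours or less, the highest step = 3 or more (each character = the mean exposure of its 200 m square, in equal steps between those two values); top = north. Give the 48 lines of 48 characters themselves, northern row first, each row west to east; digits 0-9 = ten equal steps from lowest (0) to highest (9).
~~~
656776630131001587534335554443211113552000024354
564678778999756874645200122332111222100000142232
555333698974347426535100134333333332111235641243
444544346522464377545686444442234443334445521532
445444443122454555424655766677423333334456423322
444445643455534543224445776666742223345565323422
554445666679987533334211035555447776556862234433
144444223554346522321210002221245543555411234344
235553222221013440220126641010274434543124233333
112544432223211004785366778865754445444455543124
212345543113333563267864333215444444443323543256
321212544323566423335422221035544444444333465557
321001366676576348612332200654444444444543456665
433220145666763455320233238755445554444454335675
235522114343112463333024245554444555444444445554
155333210133222651354313455565444455444445434521
121233321123546646787620355554554445545555443211
553465443335556445554433675455455444555564432112
469964477641355334533443533445445555676643422224
421110110000002444423244223445544456543334455443
320000000000002345334664785455666654344444544554
610000000000020143367653566666798754444444454456
310000000000210010355414668976787666544444333211
343101000000002421322239867997764665444444444432
232122221111354201222339754489622343455544456555
211233333333200001022525653126765324555555667756
402344344433000001014412488632334577544566788655
123343444433210147996022156564579854465567642476
134333444433334677643144323667666897676666320123
344542333434445764211276100366654367757762321201
444455343334455543331120001212456436676631323312
444445533355553223223220221011113634621223124224
444432333554565331112203556631001475212113123234
434335775224665552000357679653221254565121323333
554556557524310122001544895654344446877744622433
444465555740000110135689642455445544565467643533
456665555575100004978973423334445521124465662443
455545666668996577479513212233443100102755353343
444345543345555363375122365234420002200567554333
444456555432333432441224676546442122100036753223
444564455555201434421322002345667532377102212223
444543335554337224311153111312334554655410012221
445544333324993353227733333310000266322132235457
566655542367774331025554563000000012333300267666
777765565666644920273456520011122211323699987555
888876666666436884641266322222332122100246655555
213799777643248666220442333333332211222321444211
011016666545676448305743333343323333333334321100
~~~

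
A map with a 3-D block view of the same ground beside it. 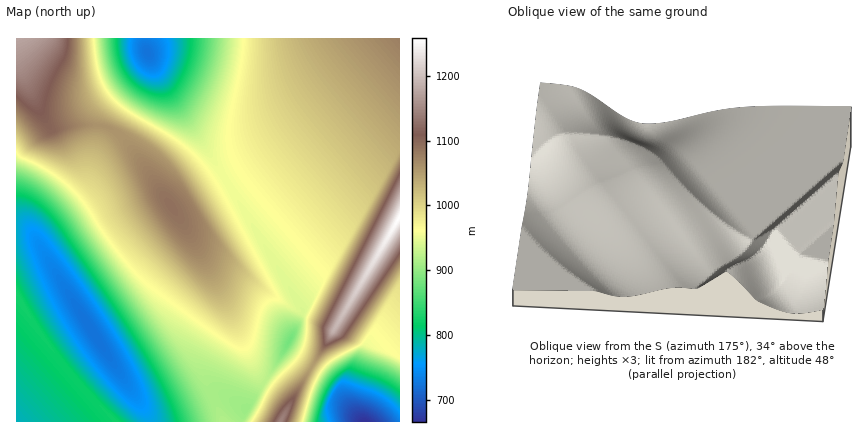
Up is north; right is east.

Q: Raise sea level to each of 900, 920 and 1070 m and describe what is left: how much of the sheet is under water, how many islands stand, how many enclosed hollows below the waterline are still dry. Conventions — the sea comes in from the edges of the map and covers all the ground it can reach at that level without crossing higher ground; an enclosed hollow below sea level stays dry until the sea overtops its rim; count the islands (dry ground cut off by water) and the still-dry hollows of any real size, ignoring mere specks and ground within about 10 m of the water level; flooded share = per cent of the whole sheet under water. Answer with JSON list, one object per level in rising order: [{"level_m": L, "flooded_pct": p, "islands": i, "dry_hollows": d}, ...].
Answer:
[{"level_m": 900, "flooded_pct": 27, "islands": 0, "dry_hollows": 1}, {"level_m": 920, "flooded_pct": 31, "islands": 0, "dry_hollows": 1}, {"level_m": 1070, "flooded_pct": 89, "islands": 1, "dry_hollows": 0}]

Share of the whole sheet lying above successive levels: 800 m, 86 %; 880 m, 75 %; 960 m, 55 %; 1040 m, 20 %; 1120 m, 4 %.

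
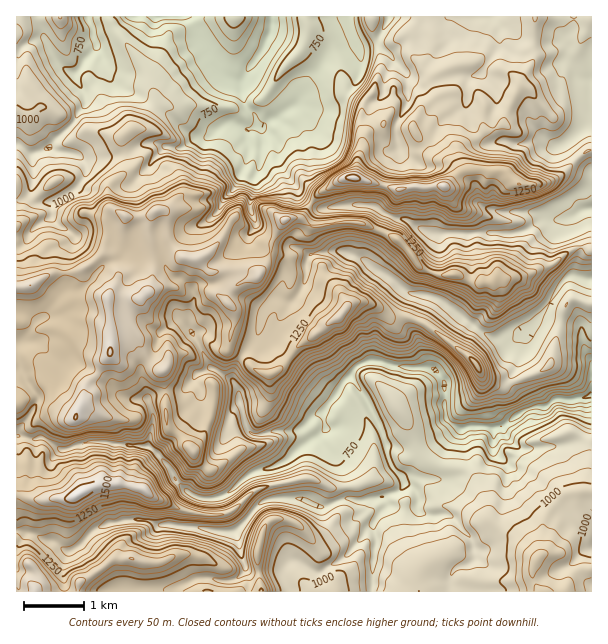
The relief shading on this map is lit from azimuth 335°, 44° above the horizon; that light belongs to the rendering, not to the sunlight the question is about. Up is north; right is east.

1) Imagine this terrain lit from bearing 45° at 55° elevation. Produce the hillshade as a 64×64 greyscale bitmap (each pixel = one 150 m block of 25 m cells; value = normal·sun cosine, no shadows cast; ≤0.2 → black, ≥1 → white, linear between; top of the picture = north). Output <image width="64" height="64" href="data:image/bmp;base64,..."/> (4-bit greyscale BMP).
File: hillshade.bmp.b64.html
<image width="64" height="64" href="data:image/bmp;base64,Qk12CAAAAAAAAHYAAAAoAAAAQAAAAEAAAAABAAQAAAAAAAAIAAATCwAAEwsAABAAAAAAAAAAAAAAABEREQAiIiIAMzMzAERERABVVVUAZmZmAHd3dwCIiIgAmZmZAKqqqgC7u7sAzMzMAN3d3QDu7u4A////AJve/byZqqmZqrve7u3P7rvNzN3cmrvMzMu7u6h63d7cq+/8rbmZh4iavMzM3M/9vN3M3dyau8zMy8zLqIvd3dyb//27vJhmiZmpmJztnuzNy7ze7aq7zMzMzMuoi83NzK7//sqqqqzd27u97/l83MuZvd3tqrzMzMzcupiLzM3d3v/ty5ms7u3N7v//5XzMuZvd3e2qzMzMzduqmavd3e7u7bq8qa3//cze7u/FbLuYne7d7bvMzMzeyaqqvN7u3Ny6iJvLq+/+3e7u7aVcuYjf7u3du83d3N2Zq7vM3e3MqIh2eKzd3uu7h1RFeFnLvv/t3dy83d3M2oq8zMzN3MyHZURWZ3iHMRI2q7p6h87//s3d3dzN3Lupq83My8zMzHZmVFZVRCABW/7tuunMze7tvN7d3LzKq7u83dy7zMvMqqqqqXVDEUzu79zKjarMy5eLy7u6vcq8y7zd3LvMu8zczMqsuYeK7u7VElq4vbl2Z6zKqZvcq8zLvN3cvMu8zN3dyrzN3u7+7zAUZp27zMvO/9zLzturu7u83ty7vM3dzN3LzM7u7/71AFvIaM3bvO/+y7zuuZq7vM3u26vMzMzN7dzMzu7u/6ADnu2GZ6zM7uzLvO2aq83d3v66u8zMzN3u/czN7u77ABrN7MqYis3dzLu87Kq97u3e/Ky7u8zM3e2Gis27u5ICjuzs3v7czMzMy73qis3u7c7suqu7u8yqlSISIRM0Yxne7M3v7N3MzMu7vceKze/9zu25q7u83mhkRFREZ2mVXe7dve1WirzMy7u9ppve79q7u7q8ur7/ioeIq6vN3saO7c296FiJq8y7u8xmrO7udlV4m7zKze67qaq83u7v1q7czcznaqq7vLu72VjN7ux2RFVFnLve3t25uqzu7d2nzt3M3NZnmqu7vLzGa97u3HQyRVZWesvN7ZrLrO3bqoas3bvttDSamru7zIWt7u7sYgJpumVUNYvbnMus3KmqdYrNvf1hJamJqqrKat7u7/tAAr3bl1RYq7q8y7u6ibp4u7vOxiFry5iIeJqt7+7uxgAJ7u27qavMqrzLuoiMy6vNyskzWd3NuHVnic3JiKphAD/v7cus3dyrzLuqmL3LzM7u1Vit3cu5VFd2d0IkdQAE/v/ty6zt26u7u7uYzczd3/+4m83cy6plVVZkESZxAI///tzLrO3aqru7y4nNze3v/ZmKzNzLuYl1R1MieVAt///bvMur3cm7u7zKic3N3e/qmYnM3My6mqd3VUe6WP//6nebu7vNucy7u7qZzcy93bmIZ7zczMuqq6d2fN3v//x0VGiburyouqu7uojMurvLmIZY3czMy7uqy6rf///+tSI0Vni6q5iIq7u6icy7u6iJdpzcq8zLu5nO////7scwATZmZqyrzaq7u7qr3czNusp5vMqIy7y6m+///+uFEAAUaZh4m8zuzdy7qrvN3N7dyIm7upm8zLm9///+gwAAJZq7y7uYvd3czd27u7zdzduHiszLzbzNyt7v/8cgBbvO7M3v/rh7qd3d3bvLzMzMuYq83dzezN3L///rcwCf7M7svf/+7Zh2zN3uyqvMy7y6zd3d3d3d7b3v7JYxBv/8zdzN7/7t3JfMze7Zisy7vLztzNzdy9zJaKmHUgBf7+ze3d3e7v7MzM3N7rhpu7u8ze3czN3LuId3ZDIBSv7+3MzN7t3e7tzM3d3admiqq7vM3dyszudoeay4ZHz+79qXZWmqvN7tzMzu7qd3iZrNury7vZnvw2zu/tze7//aZVIDerzN3dzMzO7tuJu5zu283czM2O+W3d3+7u7uoyIiICnNuXiZq7zM3tzLq6ne3Kvd3e3cvrrN25hmd2QAEiMhi8lDEiJHq7vduqzLq+7su6ve/9/d2qzZRXMQABSZiXjMplQzI0WKu+66zMya3c3cu97u/v7brLiGV1R87szdvf2nd4ve7Kq8/sve7bq83dzM7u///cu7m8lVjv/u3Myqzbu73/7u7Mz+zN7suqvd3M7v7v/tzMut3aZa//7dyqq83u3v/+7dyv3N3cqqq83e7u/u/t3My73dyDbu7cuaq87u7d7/7su6ury6mZmazd3e/+7t3czLzN3JNM7cyZvLzv/u7u7czLqJqqqqqau7u87u3d3dzLvMzLkzvcy4rcze7cy73bq8zIq6m6rMy83e/9zMzMzLvMzLuTO9zLrN3d7cy7zcqazMq7qr3N27zv/9vLu7vMq7vMu5RKzNy93d3czM3dub3czMvN7uzLze7tzMzMzdqru7u6lUrd3cvdzdu8zMur7t3MzN//7M3d3Mzd3u7uyru7u7qXac3e28zMy83Ly73u3cvN7/7M3dy7zd7v/u26u7u7uquXvd7bzM3c3cu83u3cy87/7czcuqvN3u7t3Mqau7u6rMeM3tu8zd3cur3u7dzM3//szMy6q93u7tzMy5m7u7u92HzuubzMzMu73u7dzMzv7bvcy6ms3u7tzLvMqau7u83Ze+yKzMzMzM3d3dzMzO7rrMzKms3e7u3Lq8y5m7vLzcp7yJzMzM3d3dzd3MvM7sm9zamc7t3u3LqazMqZu8vNyXqZvMzM3d3czN3cu73dqLzcmb7u3d3MqIq8y5ibzNy2apq8zNzN3czLzdy7vdyHveyK7+7c7tuYirzMh4vd3JSMurzMzMzdzLq8y7ut23e96pz/7u3duoeavNyGjN3cg5zau8zM3d3LurzLu6"/>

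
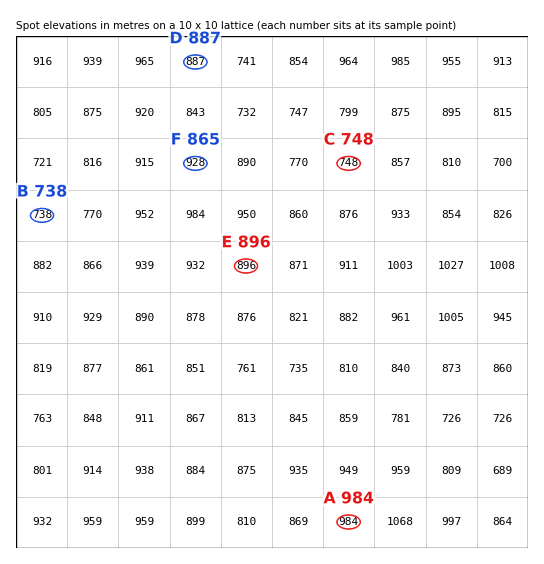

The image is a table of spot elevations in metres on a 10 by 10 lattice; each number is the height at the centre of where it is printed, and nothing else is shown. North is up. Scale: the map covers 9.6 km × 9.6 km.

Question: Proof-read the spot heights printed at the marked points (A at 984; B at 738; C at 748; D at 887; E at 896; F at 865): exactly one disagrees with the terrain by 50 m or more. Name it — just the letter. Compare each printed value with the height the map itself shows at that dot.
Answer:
F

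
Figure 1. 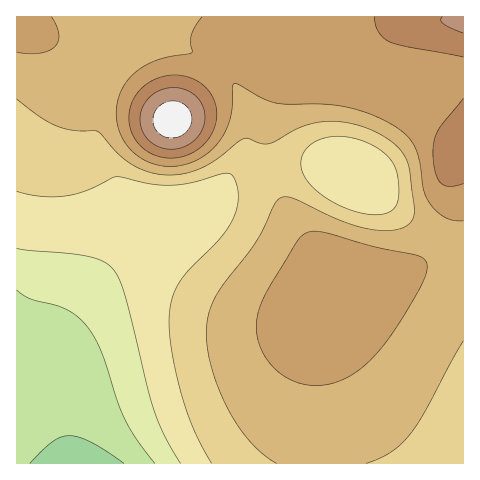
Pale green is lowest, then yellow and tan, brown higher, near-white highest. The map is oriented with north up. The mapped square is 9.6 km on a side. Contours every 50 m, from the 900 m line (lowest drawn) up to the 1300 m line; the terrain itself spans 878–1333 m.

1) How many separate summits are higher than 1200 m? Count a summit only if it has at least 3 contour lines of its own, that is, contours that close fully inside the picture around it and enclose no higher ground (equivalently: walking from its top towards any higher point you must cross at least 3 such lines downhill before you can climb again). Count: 1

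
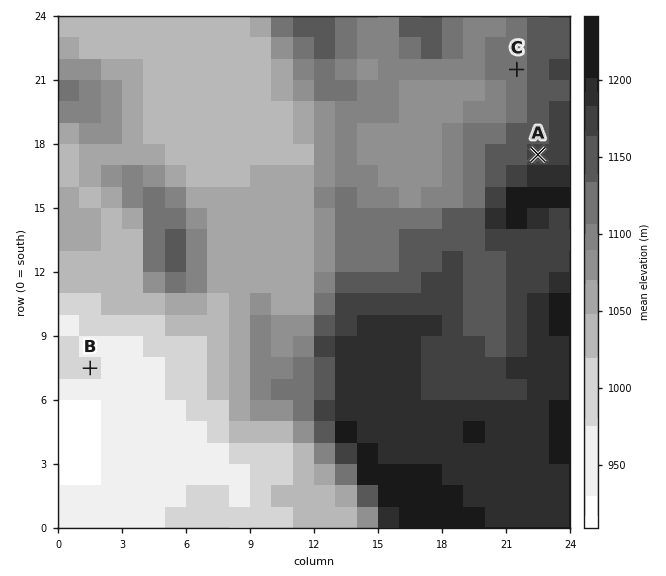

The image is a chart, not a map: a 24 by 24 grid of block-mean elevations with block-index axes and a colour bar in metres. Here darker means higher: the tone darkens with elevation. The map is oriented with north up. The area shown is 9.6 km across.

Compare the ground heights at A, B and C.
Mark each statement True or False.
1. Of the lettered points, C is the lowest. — False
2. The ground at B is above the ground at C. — False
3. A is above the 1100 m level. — True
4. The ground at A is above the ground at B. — True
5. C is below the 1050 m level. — False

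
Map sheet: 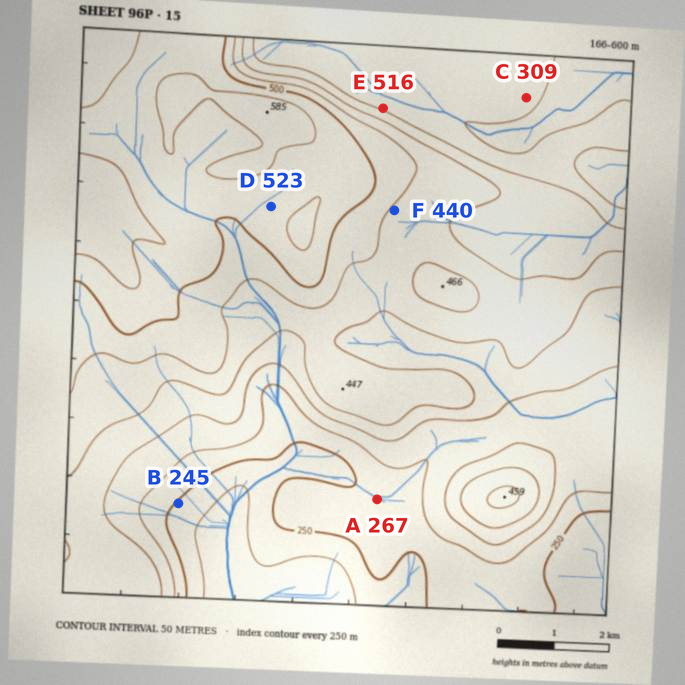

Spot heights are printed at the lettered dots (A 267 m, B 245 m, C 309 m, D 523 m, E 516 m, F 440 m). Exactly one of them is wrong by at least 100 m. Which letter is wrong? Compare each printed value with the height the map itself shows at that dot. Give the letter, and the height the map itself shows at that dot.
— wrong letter E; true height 341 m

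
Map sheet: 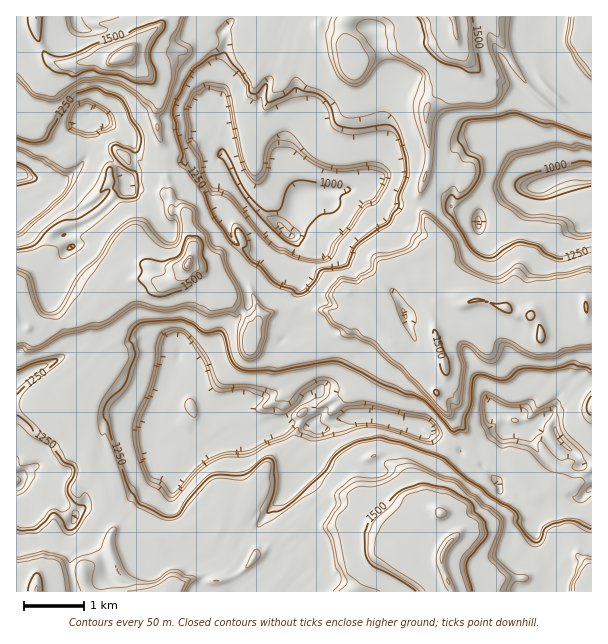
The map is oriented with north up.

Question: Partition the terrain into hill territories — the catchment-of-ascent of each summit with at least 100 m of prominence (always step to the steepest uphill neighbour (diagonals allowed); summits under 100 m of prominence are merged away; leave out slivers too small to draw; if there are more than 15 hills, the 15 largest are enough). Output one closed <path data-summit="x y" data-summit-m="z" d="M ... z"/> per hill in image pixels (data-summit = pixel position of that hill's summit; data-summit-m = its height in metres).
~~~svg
<path data-summit="123 56" data-summit-m="1749" d="M297 16l-280 0-1 200 5 0 3-4-4-38 5 11 3 24 23 26 11 1 36-19 29-29 0-9 7-9 1-20 3 9 14 7 21 0 18-6 12-8 9 0 10 2 8 11-10 9-3 14 0 15 17 37 9 8 8 4 12-2 20-20 0-3 9-11 6-21 4-3-8-9-18-33-23-16-3-11 12-30 12-19 3-18 7-23 4-5 7-4z"/><path data-summit="444 365" data-summit-m="1545" d="M591 172l-24 3-28 12-21 1-36 24-5 6-3-2-21-8-7-8-14 0-19 6-18-1-12-3-17-14-36 4-22-2-8 3-5 8-3 15-9 11 0 3 9 7 0 9-8 12 0 6 4 3-2 6 13 5 2 6 1 24-2 7 0 11-20 16-6 12 0 29-3 9-13 8-21 3-22 11-3 2-1 15 5 7 8 4 22-4 20-12 9 0 4 2 9-12 18-18 4 3 7 19 10-12 8-5 18 13 25 2 32 9 15-3 15 14 9 2 7 6 18 18 7 0-3-11 3-9 13-11 12-4-3-19 18 4 5 14 7 0 9-10 4-2 8-8 7-11 14-5 17-12z"/><path data-summit="453 17" data-summit-m="1676" d="M545 16l-246 0-4 8-7 4-4 5-7 23-3 18-6 7-15 32-3 10 2 8 6 8 12 6 6 5 8 18 16 24 66-4 17 14 24 4 25-6 14 0 4 4 1-13-5-8 0-7 6-24 9-10 10-4 6 0 9-6 6 1 10 10 16 22 6 15 7 7 8 0 28-12 24-3 1-70-14-5-26-26-4-8 0-10-6-11 0-18 4-4z"/><path data-summit="188 264" data-summit-m="1741" d="M135 150l-1 20-7 9 0 9-29 29-36 19-11-1-23-26-4-30-5-5 3 12 2 26-3 4-5 2 0 160 2 1 39-19 15 12 14-10 10-9 6-11 9-8 36 0 21 8 10 8-3 21 23 18 7 18 5 7 6 0 21-11 9 0 21-7 4-4 3-9 0-29 6-12 20-16 0-11 2-7-2-29-18-7-8-8 6-18 8-12-7-4-18 20-6 2-14-4-9-8-17-37 0-15 3-14 10-7-8-13-19-2-12 8-18 6-21 0-12-4-4-6z"/><path data-summit="443 554" data-summit-m="1711" d="M363 416l-18 0-4 2-11 10-12 0-2 3 0 25-16 17 0 6 10 12 8 18-6 13 0 12-7 6-15 2-6 6 0 7-13 18-23 19 299-1 3-6 0-19-6-8-10-30 0-4 7-12-1-2-13-4-11-10-13-4-4-4-1-6-12-13-6-5-6 0-18-18-7-6-9-2-12-12-9-2-9 3-24-7z"/><path data-summit="36 590" data-summit-m="1554" d="M302 422l-18 2-17 10-28 4-15 4-8-2-18 11-15 18-10-1-15-11-1 14-6 12-8 9-5 0-16 10-11 12-8 5-3 8-5 5-17-10-4-4 2-3-22-19-30-15-4 6-4 1 0 103 230 1 6-3 9-6 17-19 6-9 0-7 6-6 15-2 7-6 0-12 6-13-8-18-9-9-1-9 16-17-2-22 4-5-4-3-8 0z"/><path data-summit="591 579" data-summit-m="1462" d="M591 488l-9 10-24 1-12 11-4 0-8 14 4 19 8 18 4 5 0 19-2 7 44-1z"/><path data-summit="591 32" data-summit-m="1463" d="M591 16l-45 0-4 8 0 18 6 11 0 10 4 8 26 26 9 5 5-1z"/><path data-summit="591 405" data-summit-m="1284" d="M591 380l-16 12-14 5-7 11-8 9 8 8 2 9 4 7 17 14 5 10 8 9 2-1z"/>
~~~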